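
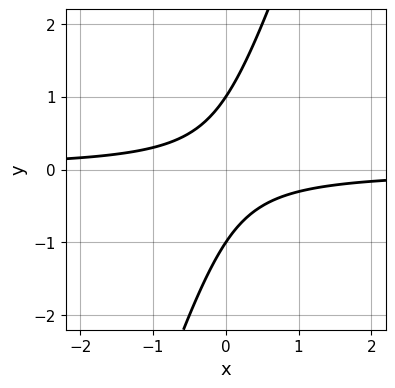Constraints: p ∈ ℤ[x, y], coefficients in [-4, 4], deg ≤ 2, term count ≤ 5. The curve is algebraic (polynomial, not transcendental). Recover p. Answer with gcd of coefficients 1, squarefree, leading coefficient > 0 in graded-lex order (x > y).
3*x*y - y^2 + 1

deg p = 2.
Checking where it meets the axes: no x-intercept at any integer in the box; the y-axis gridline crossings are at y ∈ {-1, 1}.
Fitting integer coefficients to these (and the overall shape) gives p.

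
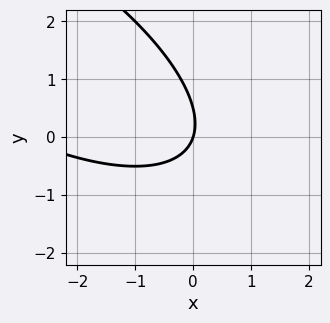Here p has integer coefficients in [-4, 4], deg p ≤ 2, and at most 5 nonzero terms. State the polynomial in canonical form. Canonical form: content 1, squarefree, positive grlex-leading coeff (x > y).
(a) deg p = 2. No degree-1 curve has this shape.
(b) From the axis intercepts and sections: one y-axis crossing is at y = 0; it crosses the x-axis at the gridline x = 0.
(c) Together with the visible shape, these determine p as stated.

x^2 + 2*x*y + 2*y^2 + 3*x - y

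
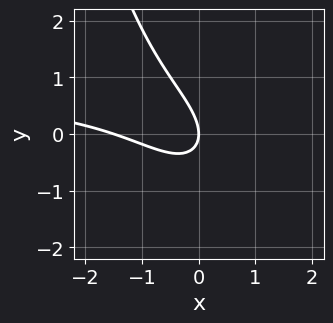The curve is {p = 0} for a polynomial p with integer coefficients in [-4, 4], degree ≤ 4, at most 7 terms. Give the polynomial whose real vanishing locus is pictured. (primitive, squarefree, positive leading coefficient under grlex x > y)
2*x^2*y - 2*x^2 - 3*x*y - 3*y^2 - 3*x

First, deg p = 3. The shape is more complex than any degree-2 curve.
Next, reading off the gridlines: one y-axis crossing is at y = 0; it meets the x-axis at x = 0 (among the integer gridlines).
Finally, solving for integer coefficients yields p as stated.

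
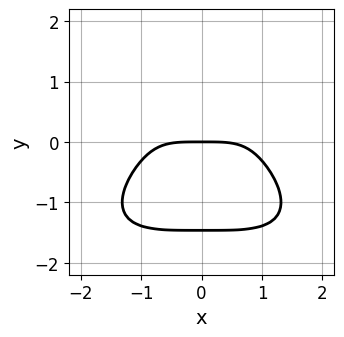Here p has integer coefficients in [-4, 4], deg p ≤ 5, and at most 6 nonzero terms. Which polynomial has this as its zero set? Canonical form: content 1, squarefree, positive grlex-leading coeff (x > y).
x^4 + 3*y^4 + 3*y^3 + 3*y

(a) The degree is 4 — the shape is more complex than any degree-3 curve.
(b) Symmetries: it's symmetric under x → −x, forcing even powers of x.
(c) Checking where it meets the axes: one y-axis crossing is at y = 0; it crosses the x-axis at the gridline x = 0.
(d) Solving for integer coefficients yields p as stated.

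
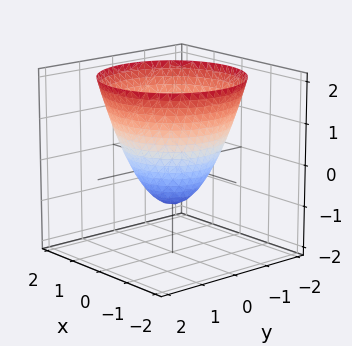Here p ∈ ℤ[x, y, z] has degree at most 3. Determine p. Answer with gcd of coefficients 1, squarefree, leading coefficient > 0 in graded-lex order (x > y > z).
The degree is 2 — a generic line meets the surface in up to 2 points.
Symmetry: the z-axis is an axis of rotation, so x and y enter only as x² + y².
Checking where it meets the axes: a circular section at z = 1 has radius between 1 and 2; the x-axis gridline crossings are at x ∈ {-1, 1}; among the integer gridlines, it crosses the y-axis at y ∈ {-1, 1}.
These observations pin down the coefficients. Check: (0, 0, -1) on the z-axis lies on the surface, and p(0, 0, -1) = 0. ✓

x^2 + y^2 - z - 1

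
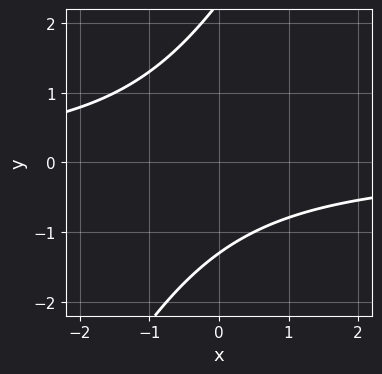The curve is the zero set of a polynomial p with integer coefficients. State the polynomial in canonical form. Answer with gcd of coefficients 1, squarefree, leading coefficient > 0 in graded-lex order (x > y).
2*x*y - y^2 + y + 3

First, deg p = 2. A generic line meets the curve in up to 2 points.
Then, observable constraints: the curve avoids every integer x-axis point in the box.
Finally, these observations pin down the coefficients.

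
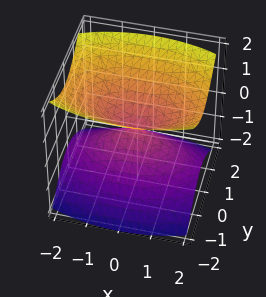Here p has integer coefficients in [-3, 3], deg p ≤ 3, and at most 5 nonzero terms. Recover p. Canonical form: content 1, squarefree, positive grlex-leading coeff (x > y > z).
There are 2 components.
Degree: two nappes meeting at a single point; a quadric, so deg p = 2.
Symmetries: it's symmetric under x → −x, forcing even powers of x; the y ↦ −y reflection is a symmetry, so y appears only in even powers; mirror symmetry z ↦ −z ⇒ only even powers of z.
Against the integer gridlines: one z-axis crossing is at z = 0; it crosses the y-axis at the gridline y = 0; it meets the x-axis at x = 0 (among the integer gridlines).
These observations pin down the coefficients.

x^2 + 3*y^2 - 3*z^2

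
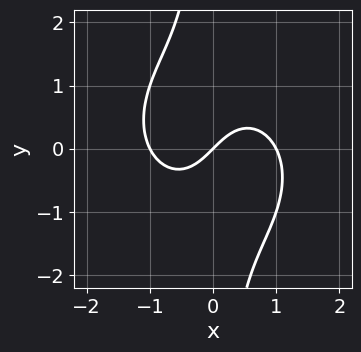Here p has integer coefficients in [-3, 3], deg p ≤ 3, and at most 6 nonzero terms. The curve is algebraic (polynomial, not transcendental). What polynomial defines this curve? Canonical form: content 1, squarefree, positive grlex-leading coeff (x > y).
deg p = 3. The shape is more complex than any degree-2 curve.
Reading off the gridlines: one y-axis crossing is at y = 0; the x-axis gridline crossings are at x ∈ {-1, 0, 1}.
Together with the visible shape, these determine p as stated.

x^3 + x*y^2 - x + y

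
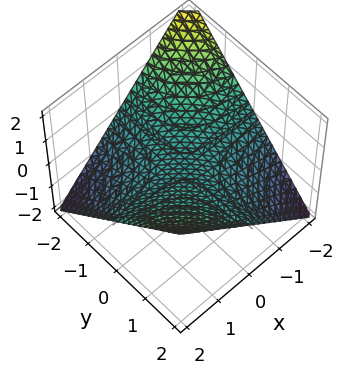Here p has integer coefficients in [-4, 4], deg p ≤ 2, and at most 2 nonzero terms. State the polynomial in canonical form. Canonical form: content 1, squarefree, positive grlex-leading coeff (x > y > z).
x*y - 2*z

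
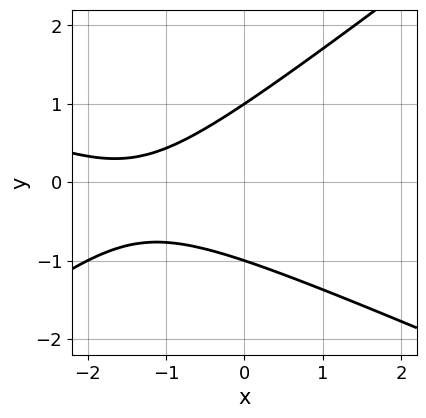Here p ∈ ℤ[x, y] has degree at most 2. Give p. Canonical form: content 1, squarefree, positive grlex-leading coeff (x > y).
x^2 + x*y - 3*y^2 + 3*x + 3

1. Degree: no degree-1 curve has this shape, so deg p = 2.
2. From the axis intercepts and sections: the y-axis gridline crossings are at y ∈ {-1, 1}; no x-intercept at any integer in the box.
3. These observations pin down the coefficients.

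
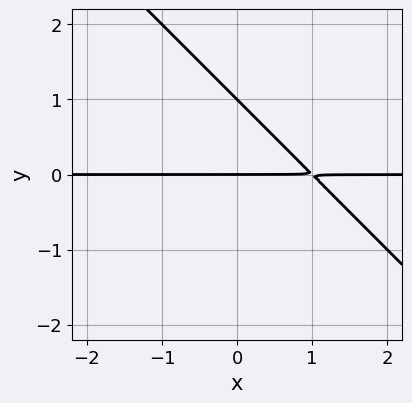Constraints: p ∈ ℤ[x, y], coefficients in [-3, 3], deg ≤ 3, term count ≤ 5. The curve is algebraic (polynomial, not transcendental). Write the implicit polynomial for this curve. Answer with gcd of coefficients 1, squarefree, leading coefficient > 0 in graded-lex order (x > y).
The degree is 2 — a generic line meets the curve in up to 2 points.
Against the integer gridlines: every point of the x-axis in the box is on the curve; among the integer gridlines, it crosses the y-axis at y ∈ {0, 1}.
Fitting integer coefficients to these (and the overall shape) gives p.

x*y + y^2 - y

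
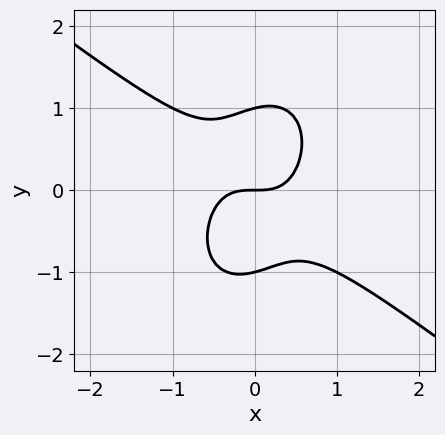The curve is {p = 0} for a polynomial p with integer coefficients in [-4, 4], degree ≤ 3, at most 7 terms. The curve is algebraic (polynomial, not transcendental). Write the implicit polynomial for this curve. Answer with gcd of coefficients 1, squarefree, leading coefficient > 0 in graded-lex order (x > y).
3*x^3 + 2*x^2*y - x*y^2 + 2*y^3 - 2*y

(a) deg p = 3. A generic line meets the curve in up to 3 points.
(b) Against the integer gridlines: the y-axis gridline crossings are at y ∈ {-1, 0, 1}; it crosses the x-axis at the gridline x = 0.
(c) Solving for integer coefficients yields p as stated.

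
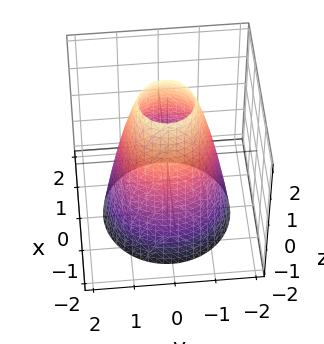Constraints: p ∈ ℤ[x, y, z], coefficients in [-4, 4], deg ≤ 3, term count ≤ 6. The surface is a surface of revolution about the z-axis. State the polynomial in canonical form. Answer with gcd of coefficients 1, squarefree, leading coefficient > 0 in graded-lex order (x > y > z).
2*x^2 + 2*y^2 + z - 3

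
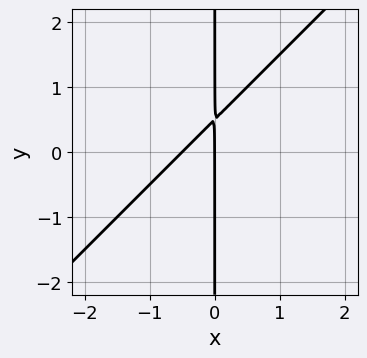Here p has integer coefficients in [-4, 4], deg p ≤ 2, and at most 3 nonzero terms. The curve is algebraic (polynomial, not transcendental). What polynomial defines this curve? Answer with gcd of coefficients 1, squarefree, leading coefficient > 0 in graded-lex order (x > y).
First, deg p = 2. The shape is more complex than any degree-1 curve.
Next, against the integer gridlines: it crosses the x-axis at the gridline x = 0; every point of the y-axis in the box is on the curve.
Finally, fitting integer coefficients to these (and the overall shape) gives p.

2*x^2 - 2*x*y + x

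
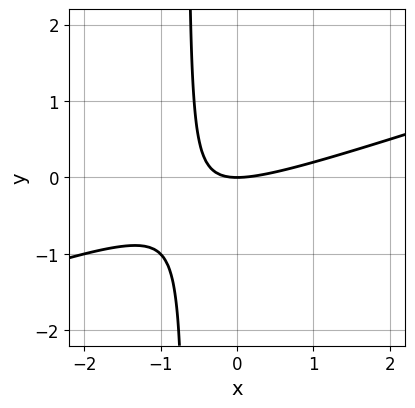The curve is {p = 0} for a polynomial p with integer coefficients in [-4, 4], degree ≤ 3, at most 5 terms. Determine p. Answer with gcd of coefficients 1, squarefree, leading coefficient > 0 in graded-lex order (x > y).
x^2 - 3*x*y - 2*y

1. Degree: a generic line meets the curve in up to 2 points, so deg p = 2.
2. Checking where it meets the axes: one y-axis crossing is at y = 0; one x-axis crossing is at x = 0.
3. These observations pin down the coefficients.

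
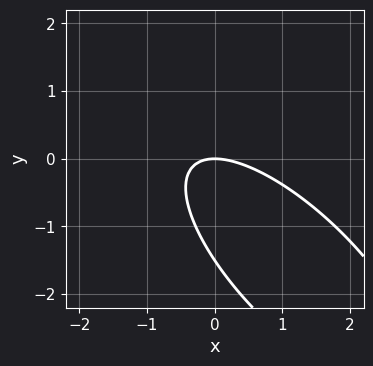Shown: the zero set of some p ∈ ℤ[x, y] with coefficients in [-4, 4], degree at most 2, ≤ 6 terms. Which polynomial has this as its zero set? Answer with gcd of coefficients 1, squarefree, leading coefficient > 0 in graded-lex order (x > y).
Degree: a generic line meets the curve in up to 2 points, so deg p = 2.
From the visible intercepts: one y-axis crossing is at y = 0; one x-axis crossing is at x = 0.
Fitting integer coefficients to these (and the overall shape) gives p.

2*x^2 + 3*x*y + 2*y^2 + 3*y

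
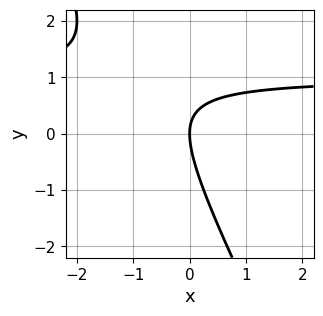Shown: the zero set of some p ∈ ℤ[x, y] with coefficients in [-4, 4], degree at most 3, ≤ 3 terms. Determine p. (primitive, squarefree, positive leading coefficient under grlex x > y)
1. The degree is 2 — a generic line meets the curve in up to 2 points.
2. From the axis intercepts and sections: one x-axis crossing is at x = 0; it crosses the y-axis at the gridline y = 0.
3. Matching integer coefficients to the picture gives p.

2*x*y + y^2 - 2*x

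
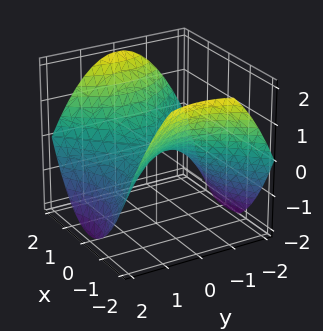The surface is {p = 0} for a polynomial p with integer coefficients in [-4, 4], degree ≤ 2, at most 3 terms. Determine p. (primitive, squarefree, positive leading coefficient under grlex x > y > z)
1. The degree is 2 — a saddle surface; a quadric.
2. Symmetries: it's symmetric under x → −x, forcing even powers of x; mirror symmetry y ↦ −y ⇒ only even powers of y.
3. Reading off the gridlines: it meets the x-axis at x = 0 (among the integer gridlines); one y-axis crossing is at y = 0.
4. Solving for integer coefficients yields p as stated.

x^2 - y^2 - 2*z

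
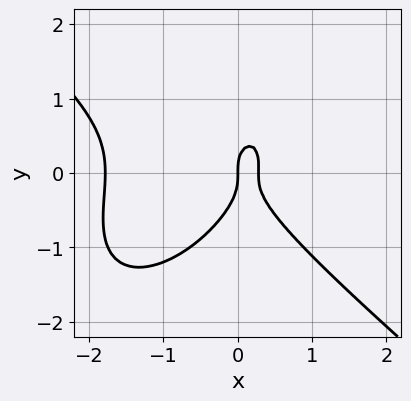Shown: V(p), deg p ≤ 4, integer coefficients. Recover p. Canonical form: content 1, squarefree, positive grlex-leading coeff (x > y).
First, the degree is 3 — no degree-2 curve has this shape.
Then, observable constraints: it crosses the y-axis at the gridline y = 0; it crosses the x-axis at the gridline x = 0.
Finally, putting this together gives p.

2*x^3 - x*y^2 + 2*y^3 + 3*x^2 - x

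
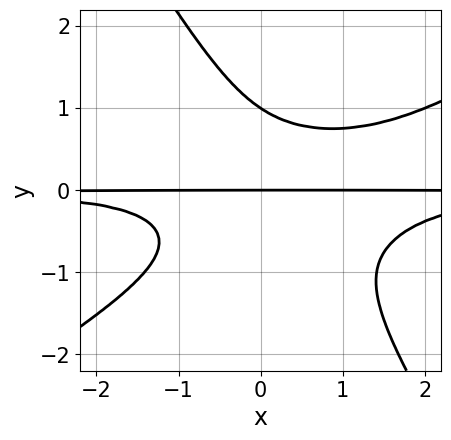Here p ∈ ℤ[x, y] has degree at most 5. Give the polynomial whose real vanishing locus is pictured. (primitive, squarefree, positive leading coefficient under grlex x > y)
x^2*y^2 - x*y^3 - y^4 - x*y^2 + y

1. The degree is 4 — no degree-3 curve has this shape.
2. Observable constraints: the visible x-axis segment lies entirely on the curve; the y-axis gridline crossings are at y ∈ {0, 1}.
3. Matching integer coefficients to the picture gives p.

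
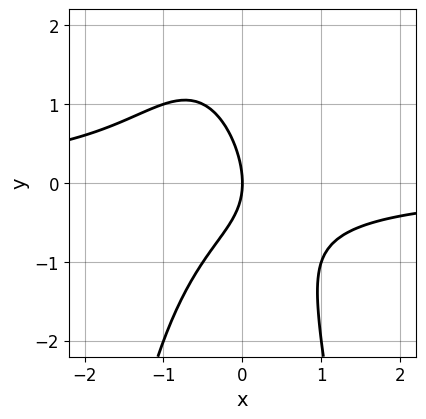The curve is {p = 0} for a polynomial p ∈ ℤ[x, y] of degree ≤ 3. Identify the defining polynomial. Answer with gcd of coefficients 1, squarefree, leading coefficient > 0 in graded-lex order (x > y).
2*x^2*y + x*y + y^2 + 2*x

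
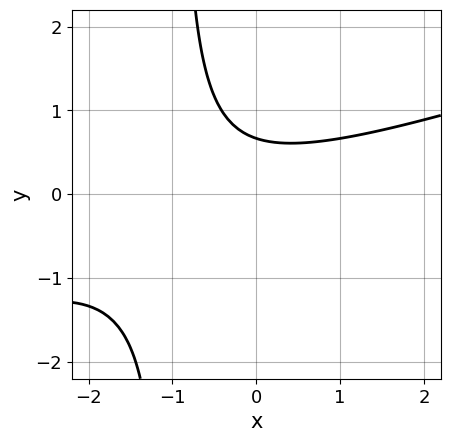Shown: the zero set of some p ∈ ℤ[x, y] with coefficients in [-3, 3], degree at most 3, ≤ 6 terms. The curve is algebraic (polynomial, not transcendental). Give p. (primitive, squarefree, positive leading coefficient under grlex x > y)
x^2 - 3*x*y + x - 3*y + 2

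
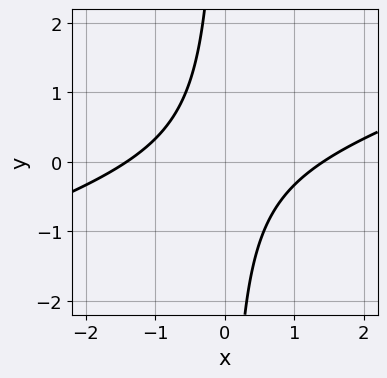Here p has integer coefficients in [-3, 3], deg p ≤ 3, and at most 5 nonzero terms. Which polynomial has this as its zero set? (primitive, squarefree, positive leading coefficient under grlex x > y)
First, the degree is 2 — a generic line meets the curve in up to 2 points.
Then, against the integer gridlines: no y-intercept at any integer in the box.
Finally, matching integer coefficients to the picture gives p.

x^2 - 3*x*y - 2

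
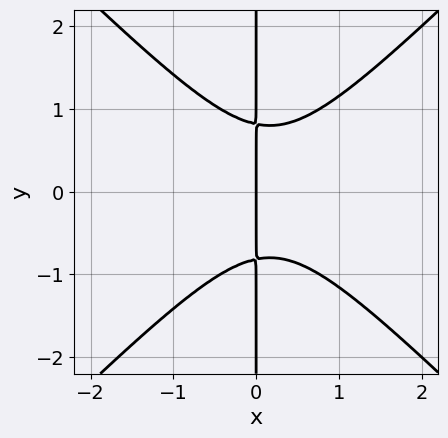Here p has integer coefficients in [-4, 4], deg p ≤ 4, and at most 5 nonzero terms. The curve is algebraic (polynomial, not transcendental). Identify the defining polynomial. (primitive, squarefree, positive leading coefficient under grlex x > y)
Degree: a generic line meets the curve in up to 3 points, so deg p = 3.
Symmetries: mirror symmetry y ↦ −y ⇒ only even powers of y.
Observable constraints: it crosses the x-axis at the gridline x = 0; the visible y-axis segment lies entirely on the curve.
Assembling these constraints gives the stated polynomial.

3*x^3 - 3*x*y^2 - x^2 + 2*x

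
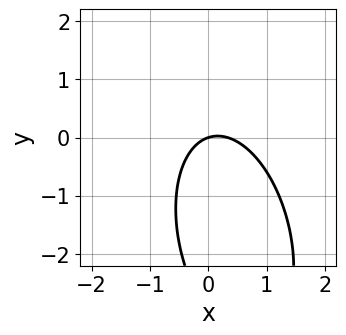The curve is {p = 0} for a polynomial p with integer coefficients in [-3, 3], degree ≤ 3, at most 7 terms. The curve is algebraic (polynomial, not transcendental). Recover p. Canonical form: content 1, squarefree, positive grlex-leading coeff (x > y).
3*x^2 + x*y + y^2 - x + 3*y

Degree: a generic line meets the curve in up to 2 points, so deg p = 2.
From the axis intercepts and sections: one x-axis crossing is at x = 0; it meets the y-axis at y = 0 (among the integer gridlines).
Together with the visible shape, these determine p as stated.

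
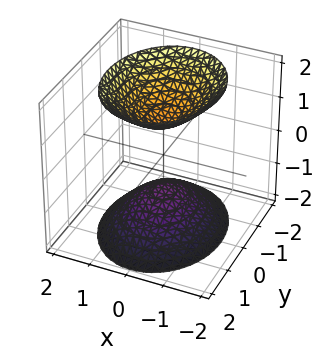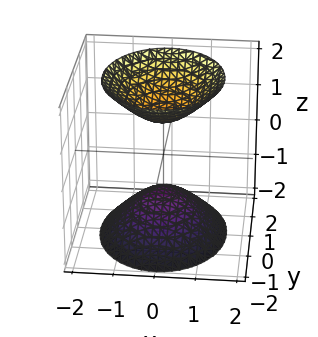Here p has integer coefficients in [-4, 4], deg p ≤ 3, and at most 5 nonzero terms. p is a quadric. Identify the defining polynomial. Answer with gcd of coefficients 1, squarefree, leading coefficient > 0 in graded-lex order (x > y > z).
First, there are 2 components.
Then, degree: two separate bowl-shaped sheets opening away from each other; a quadric, so deg p = 2.
Then, symmetries: mirror symmetry z ↦ −z ⇒ only even powers of z; the y ↦ −y reflection is a symmetry, so y appears only in even powers; it's symmetric under x → −x, forcing even powers of x.
Next, from the axis intercepts and sections: no x-intercept at any integer in the box; the surface avoids every integer y-axis point in the box.
Finally, fitting integer coefficients to these (and the overall shape) gives p.

3*x^2 + 2*y^2 - 2*z^2 + 2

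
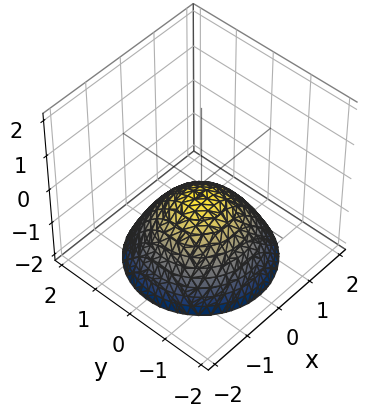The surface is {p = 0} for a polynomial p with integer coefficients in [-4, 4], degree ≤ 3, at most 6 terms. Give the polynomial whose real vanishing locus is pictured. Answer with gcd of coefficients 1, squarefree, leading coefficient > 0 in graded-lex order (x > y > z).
2*x^2 + 2*y^2 + 3*z + 1

First, degree: no degree-1 surface has this shape, so deg p = 2.
Then, symmetries: rotational symmetry about the z-axis ⇒ p depends on x, y only through x² + y².
Then, against the integer gridlines: a circular section at z = -1 has radius exactly 1; it misses every integer gridline on the x-axis.
Finally, the integer polynomial consistent with all of this is the stated p.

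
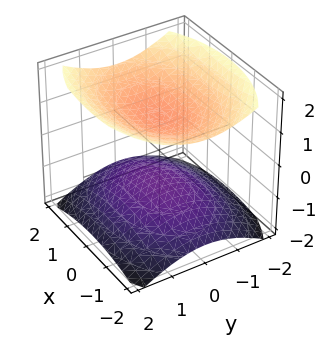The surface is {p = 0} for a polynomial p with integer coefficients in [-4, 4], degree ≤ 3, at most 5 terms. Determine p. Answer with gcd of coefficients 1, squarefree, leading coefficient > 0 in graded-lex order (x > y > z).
x^2 + 2*y^2 - 3*z^2 + 3

(a) The picture has 2 separate pieces.
(b) deg p = 2.
(c) Symmetries: the y ↦ −y reflection is a symmetry, so y appears only in even powers; mirror symmetry x ↦ −x ⇒ only even powers of x; mirror symmetry z ↦ −z ⇒ only even powers of z.
(d) Observable constraints: among the integer gridlines, it crosses the z-axis at z ∈ {-1, 1}; no x-intercept at any integer in the box.
(e) Solving for integer coefficients yields p as stated.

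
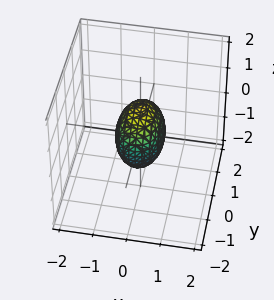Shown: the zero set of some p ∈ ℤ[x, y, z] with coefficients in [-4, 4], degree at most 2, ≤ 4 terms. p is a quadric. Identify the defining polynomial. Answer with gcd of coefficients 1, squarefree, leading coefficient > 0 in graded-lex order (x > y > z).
2*x^2 + y^2 + z^2 - 1

First, the degree is 2 — bounded and convex; a quadric.
Then, symmetries: mirror symmetry x ↦ −x ⇒ only even powers of x; the z ↦ −z reflection is a symmetry, so z appears only in even powers; it's symmetric under y → −y, forcing even powers of y.
Next, against the integer gridlines: among the integer gridlines, it crosses the z-axis at z ∈ {-1, 1}; among the integer gridlines, it crosses the y-axis at y ∈ {-1, 1}.
Finally, together with the visible shape, these determine p as stated.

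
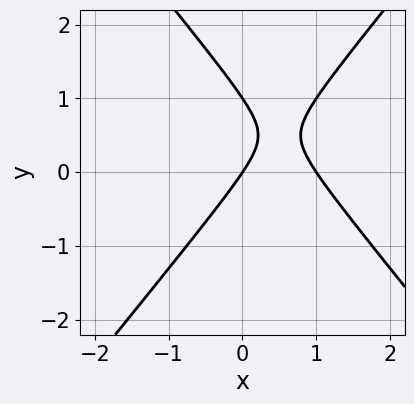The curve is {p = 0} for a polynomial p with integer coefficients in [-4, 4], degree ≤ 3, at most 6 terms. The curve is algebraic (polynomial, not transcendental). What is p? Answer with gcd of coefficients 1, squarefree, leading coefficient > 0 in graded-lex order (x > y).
3*x^2 - 2*y^2 - 3*x + 2*y

First, degree: a generic line meets the curve in up to 2 points, so deg p = 2.
Then, from the visible intercepts: the x-axis gridline crossings are at x ∈ {0, 1}; the y-axis gridline crossings are at y ∈ {0, 1}.
Finally, assembling these constraints gives the stated polynomial.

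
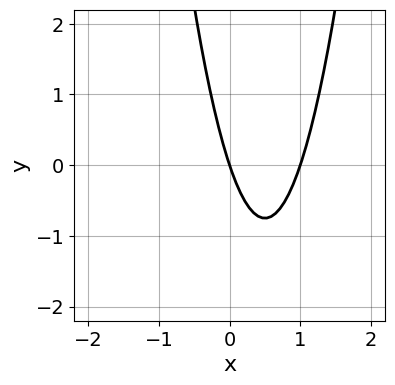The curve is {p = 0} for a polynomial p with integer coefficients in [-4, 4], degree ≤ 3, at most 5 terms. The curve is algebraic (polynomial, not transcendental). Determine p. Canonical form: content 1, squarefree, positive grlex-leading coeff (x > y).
3*x^2 - 3*x - y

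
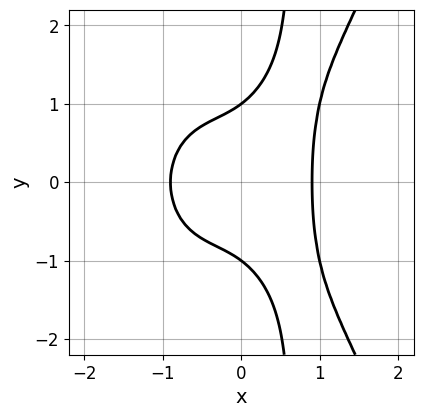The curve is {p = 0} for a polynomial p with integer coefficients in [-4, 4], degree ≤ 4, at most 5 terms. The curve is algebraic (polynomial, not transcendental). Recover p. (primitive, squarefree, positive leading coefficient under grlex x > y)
First, degree: the shape is more complex than any degree-3 curve, so deg p = 4.
Next, symmetries: mirror symmetry y ↦ −y ⇒ only even powers of y.
Then, observable constraints: among the integer gridlines, it crosses the y-axis at y ∈ {-1, 1}.
Finally, these observations pin down the coefficients.

3*x^4 - 3*x*y^2 + 2*y^2 - 2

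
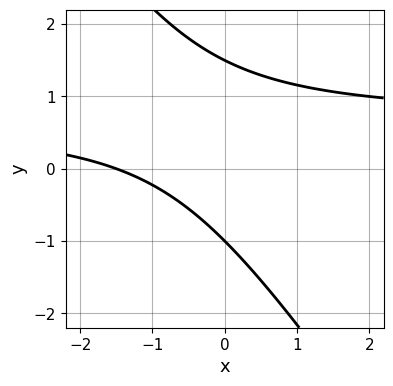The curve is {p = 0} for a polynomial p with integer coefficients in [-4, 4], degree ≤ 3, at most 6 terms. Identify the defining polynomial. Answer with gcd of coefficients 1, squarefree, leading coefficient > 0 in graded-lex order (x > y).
1. Degree: the shape is more complex than any degree-1 curve, so deg p = 2.
2. Reading off the gridlines: it meets the y-axis at y = -1 (among the integer gridlines).
3. The integer polynomial consistent with all of this is the stated p.

3*x*y + 2*y^2 - 2*x - y - 3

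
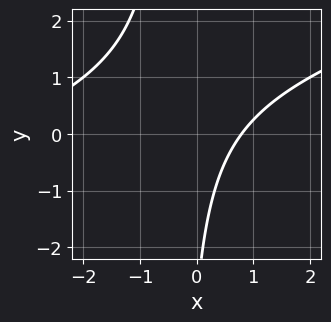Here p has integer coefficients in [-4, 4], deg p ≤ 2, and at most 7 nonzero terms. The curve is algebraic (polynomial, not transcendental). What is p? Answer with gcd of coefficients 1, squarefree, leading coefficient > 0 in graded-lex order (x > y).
Degree: no degree-1 curve has this shape, so deg p = 2.
Reading off the gridlines: no y-intercept at any integer in the box.
These observations pin down the coefficients.

x^2 - 3*x*y + 3*x - y - 3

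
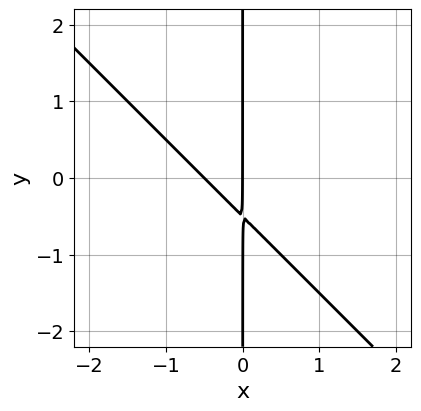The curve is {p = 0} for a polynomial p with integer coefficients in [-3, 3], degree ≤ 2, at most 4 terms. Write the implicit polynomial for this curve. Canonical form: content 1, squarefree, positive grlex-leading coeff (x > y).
2*x^2 + 2*x*y + x

1. The degree is 2 — a generic line meets the curve in up to 2 points.
2. From the axis intercepts and sections: every point of the y-axis in the box is on the curve; it meets the x-axis at x = 0 (among the integer gridlines).
3. The integer polynomial consistent with all of this is the stated p.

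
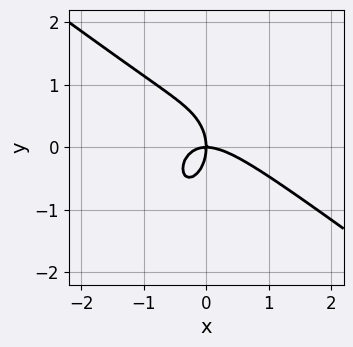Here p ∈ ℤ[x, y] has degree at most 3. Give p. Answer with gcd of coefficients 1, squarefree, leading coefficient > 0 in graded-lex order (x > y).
3*x^3 + 3*x^2*y + 2*y^3 + 3*x*y

The degree is 3 — no degree-2 curve has this shape.
Checking where it meets the axes: it crosses the x-axis at the gridline x = 0; one y-axis crossing is at y = 0.
The integer polynomial consistent with all of this is the stated p.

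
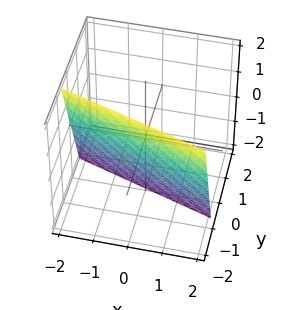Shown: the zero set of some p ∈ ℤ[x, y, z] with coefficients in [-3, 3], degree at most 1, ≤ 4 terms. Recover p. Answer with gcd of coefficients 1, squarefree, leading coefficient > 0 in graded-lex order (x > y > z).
deg p = 1. Every cross-section is a straight line — this is a plane.
Observable constraints: one z-axis crossing is at z = -2; it meets the x-axis at x = -2 (among the integer gridlines).
Putting this together gives p.

x + 3*y + z + 2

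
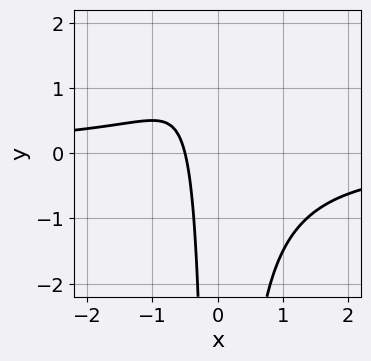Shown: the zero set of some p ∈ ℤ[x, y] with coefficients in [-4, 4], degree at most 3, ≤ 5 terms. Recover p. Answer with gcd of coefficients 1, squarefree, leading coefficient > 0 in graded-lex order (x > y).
First, the degree is 3 — no degree-2 curve has this shape.
Then, from the visible intercepts: the curve avoids every integer y-axis point in the box.
Finally, the integer polynomial consistent with all of this is the stated p.

2*x^2*y + 2*x + 1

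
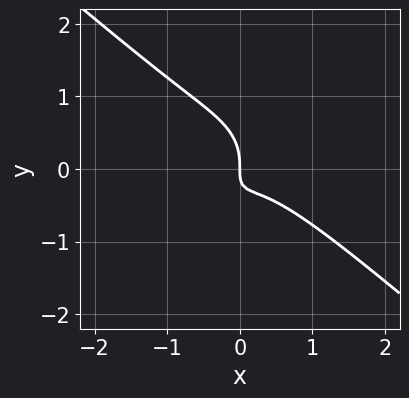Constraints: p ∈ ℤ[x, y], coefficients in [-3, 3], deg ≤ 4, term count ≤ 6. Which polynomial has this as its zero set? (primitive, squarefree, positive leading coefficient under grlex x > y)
1. The degree is 3 — the shape is more complex than any degree-2 curve.
2. From the visible intercepts: it meets the x-axis at x = 0 (among the integer gridlines); it meets the y-axis at y = 0 (among the integer gridlines).
3. Matching integer coefficients to the picture gives p.

3*x^3 + 2*x^2*y + 2*y^3 + 2*x*y + x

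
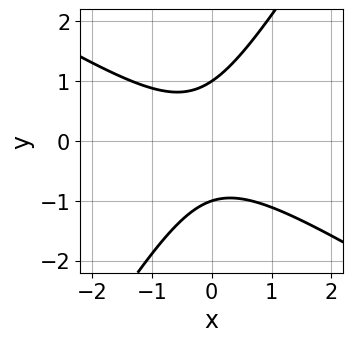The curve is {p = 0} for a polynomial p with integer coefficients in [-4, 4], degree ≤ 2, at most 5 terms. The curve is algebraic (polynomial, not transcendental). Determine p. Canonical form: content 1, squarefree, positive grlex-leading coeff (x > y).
3*x^2 + 3*x*y - 3*y^2 + x + 3

1. The degree is 2 — no degree-1 curve has this shape.
2. Against the integer gridlines: the y-axis gridline crossings are at y ∈ {-1, 1}; it misses every integer gridline on the x-axis.
3. Putting this together gives p.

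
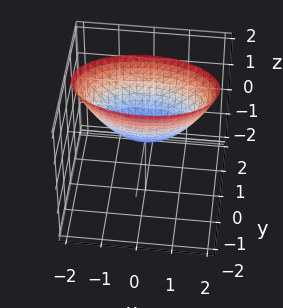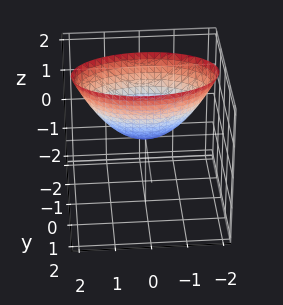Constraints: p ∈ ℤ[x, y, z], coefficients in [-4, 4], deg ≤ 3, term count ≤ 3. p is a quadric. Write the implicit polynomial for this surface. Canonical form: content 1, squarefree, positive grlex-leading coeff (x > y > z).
x^2 + 3*y^2 - 2*z

1. deg p = 2.
2. Symmetries: it's symmetric under y → −y, forcing even powers of y; the x ↦ −x reflection is a symmetry, so x appears only in even powers.
3. Against the integer gridlines: one x-axis crossing is at x = 0; it crosses the y-axis at the gridline y = 0.
4. These observations pin down the coefficients.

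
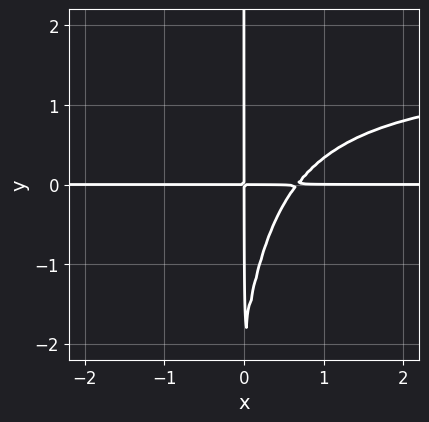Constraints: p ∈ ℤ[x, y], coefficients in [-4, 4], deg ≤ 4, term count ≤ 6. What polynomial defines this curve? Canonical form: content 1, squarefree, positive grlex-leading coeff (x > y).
2*x^2*y^2 - 3*x^2*y + x*y^2 + 2*x*y

First, deg p = 4. A generic line meets the curve in up to 4 points.
Next, reading off the gridlines: every point of the x-axis in the box is on the curve; the visible y-axis segment lies entirely on the curve.
Finally, together with the visible shape, these determine p as stated.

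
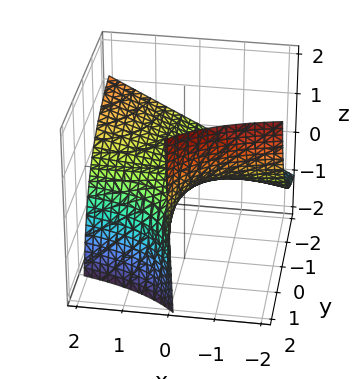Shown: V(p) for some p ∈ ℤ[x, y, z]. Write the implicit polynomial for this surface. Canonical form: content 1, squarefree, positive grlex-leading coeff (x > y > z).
x*y - y*z + 2*z

1. Degree: a generic line meets the surface in up to 2 points, so deg p = 2.
2. Reading off the gridlines: every point of the y-axis in the box is on the surface; the visible x-axis segment lies entirely on the surface; one z-axis crossing is at z = 0.
3. The integer polynomial consistent with all of this is the stated p.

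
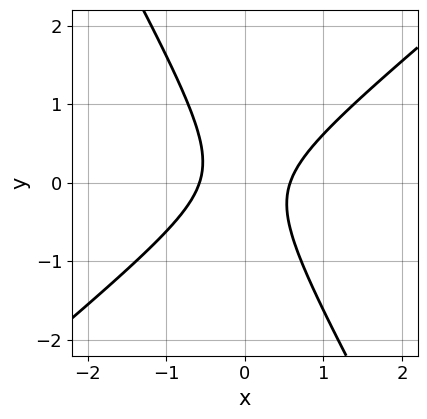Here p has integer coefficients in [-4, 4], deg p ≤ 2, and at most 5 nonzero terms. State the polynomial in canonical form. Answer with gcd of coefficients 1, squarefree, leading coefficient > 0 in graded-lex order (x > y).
The degree is 2 — a generic line meets the curve in up to 2 points.
Checking where it meets the axes: it misses every integer gridline on the y-axis.
These observations pin down the coefficients.

3*x^2 - 2*x*y - 2*y^2 - 1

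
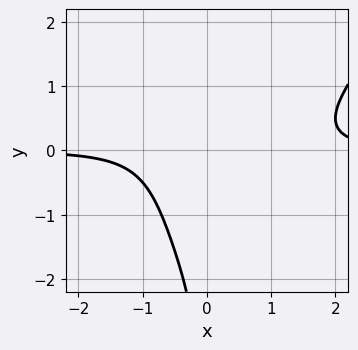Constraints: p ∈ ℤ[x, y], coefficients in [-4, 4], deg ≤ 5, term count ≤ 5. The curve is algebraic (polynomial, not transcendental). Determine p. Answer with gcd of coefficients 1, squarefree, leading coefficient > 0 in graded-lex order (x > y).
(a) deg p = 4. A generic line meets the curve in up to 4 points.
(b) Checking where it meets the axes: it misses every integer gridline on the y-axis; no x-intercept at any integer in the box.
(c) Solving for integer coefficients yields p as stated.

3*x^3*y - 2*x^2*y^2 - 3*x^2*y - 2*x*y^2 - 3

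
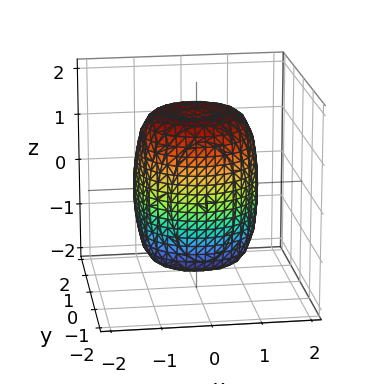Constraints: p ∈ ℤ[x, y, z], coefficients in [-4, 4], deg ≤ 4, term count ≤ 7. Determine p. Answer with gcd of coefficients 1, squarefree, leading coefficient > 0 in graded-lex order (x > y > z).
2*x^4 + 4*x^2*y^2 + 2*y^4 - 2*x^2 - 2*y^2 + z^2 - 2

deg p = 4. The shape is more complex than any degree-3 surface.
Symmetries: rotational symmetry about the z-axis ⇒ p depends on x, y only through x² + y².
From the axis intercepts and sections: a circular section at z = 1 has radius between 1 and 2.
Solving for integer coefficients yields p as stated.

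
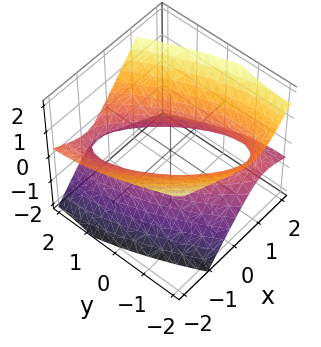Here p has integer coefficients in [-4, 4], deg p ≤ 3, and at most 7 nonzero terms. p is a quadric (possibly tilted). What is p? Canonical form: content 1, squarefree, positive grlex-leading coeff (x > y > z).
2*x^2 + 2*x*y + 2*x*z + y^2 - 3*z^2 - 2

First, degree: a generic line meets the surface in up to 2 points, so deg p = 2.
Then, from the visible intercepts: the x-axis gridline crossings are at x ∈ {-1, 1}; the surface avoids every integer z-axis point in the box.
Finally, fitting integer coefficients to these (and the overall shape) gives p.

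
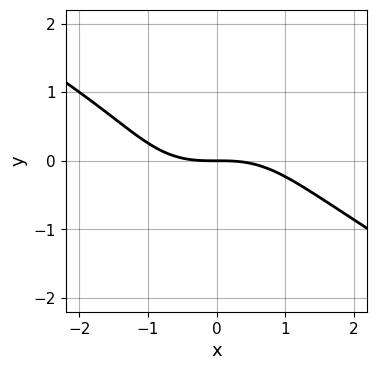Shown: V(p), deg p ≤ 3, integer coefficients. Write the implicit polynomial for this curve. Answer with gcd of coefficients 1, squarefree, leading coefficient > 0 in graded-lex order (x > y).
First, deg p = 3. The shape is more complex than any degree-2 curve.
Then, against the integer gridlines: one y-axis crossing is at y = 0; it crosses the x-axis at the gridline x = 0.
Finally, together with the visible shape, these determine p as stated.

x^3 + x^2*y + 2*y^3 - y^2 + 3*y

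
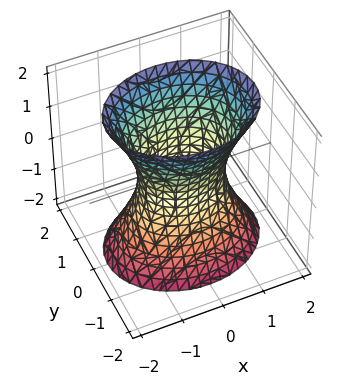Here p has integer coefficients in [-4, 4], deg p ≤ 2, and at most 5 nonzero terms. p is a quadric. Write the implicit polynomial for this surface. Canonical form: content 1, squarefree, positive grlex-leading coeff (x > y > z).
First, the degree is 2 — one connected sheet with a waist; a quadric.
Then, symmetries: it's symmetric under y → −y, forcing even powers of y; it's symmetric under x → −x, forcing even powers of x; it's symmetric under z → −z, forcing even powers of z.
Next, against the integer gridlines: no z-intercept at any integer in the box; the x-axis gridline crossings are at x ∈ {-1, 1}.
Finally, fitting integer coefficients to these (and the overall shape) gives p.

2*x^2 + 3*y^2 - z^2 - 2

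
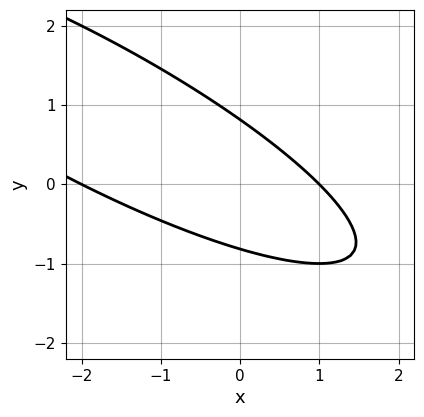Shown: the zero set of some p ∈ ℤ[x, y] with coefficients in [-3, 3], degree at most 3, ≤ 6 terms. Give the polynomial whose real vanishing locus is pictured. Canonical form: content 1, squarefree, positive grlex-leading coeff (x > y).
1. The degree is 2 — the shape is more complex than any degree-1 curve.
2. From the visible intercepts: the x-axis gridline crossings are at x ∈ {-2, 1}.
3. Solving for integer coefficients yields p as stated.

x^2 + 3*x*y + 3*y^2 + x - 2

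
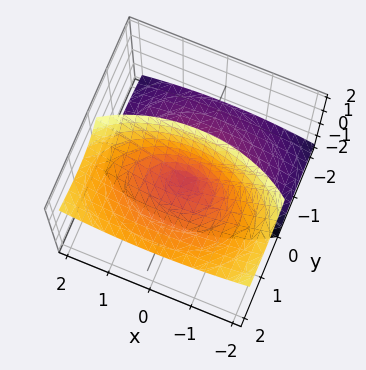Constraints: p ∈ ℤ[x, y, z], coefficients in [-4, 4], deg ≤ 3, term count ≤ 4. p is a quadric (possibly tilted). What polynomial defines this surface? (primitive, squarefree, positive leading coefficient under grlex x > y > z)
Degree: no degree-1 surface has this shape, so deg p = 2.
From the visible intercepts: it crosses the z-axis at the gridline z = 0; it crosses the x-axis at the gridline x = 0.
Together with the visible shape, these determine p as stated.

x^2 + 2*y^2 - 3*y*z - z^2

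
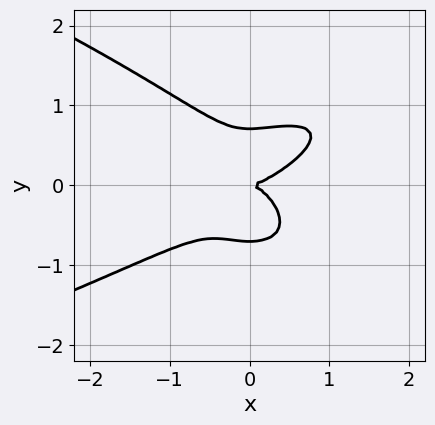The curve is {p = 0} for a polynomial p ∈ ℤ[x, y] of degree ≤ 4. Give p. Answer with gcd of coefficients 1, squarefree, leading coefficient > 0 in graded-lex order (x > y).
2*y^4 + x^3 - x^2*y - y^2

(a) Degree: no degree-3 curve has this shape, so deg p = 4.
(b) From the visible intercepts: it crosses the x-axis at the gridline x = 0; it meets the y-axis at y = 0 (among the integer gridlines).
(c) Fitting integer coefficients to these (and the overall shape) gives p.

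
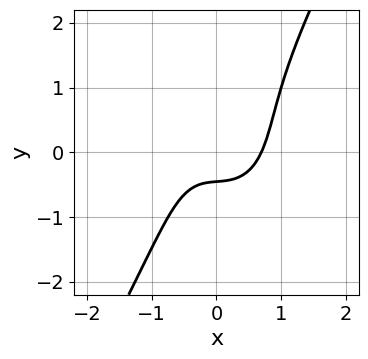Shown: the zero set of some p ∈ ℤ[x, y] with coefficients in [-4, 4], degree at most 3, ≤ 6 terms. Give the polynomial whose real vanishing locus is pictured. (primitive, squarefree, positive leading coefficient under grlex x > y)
3*x^3 + x*y^2 - y^3 - 2*y - 1

First, deg p = 3. A generic line meets the curve in up to 3 points.
Finally, the integer polynomial consistent with all of this is the stated p.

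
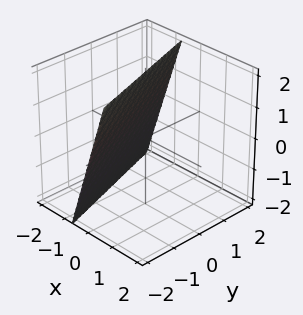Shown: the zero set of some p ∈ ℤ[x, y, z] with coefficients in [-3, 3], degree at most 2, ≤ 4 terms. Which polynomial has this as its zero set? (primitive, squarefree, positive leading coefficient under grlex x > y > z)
First, degree: the surface is flat (a plane), so deg p = 1.
Then, from the visible intercepts: it crosses the y-axis at the gridline y = -2; one z-axis crossing is at z = 2.
Finally, the integer polynomial consistent with all of this is the stated p.

3*x + y - z + 2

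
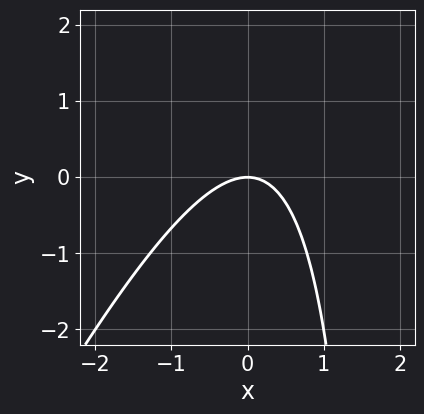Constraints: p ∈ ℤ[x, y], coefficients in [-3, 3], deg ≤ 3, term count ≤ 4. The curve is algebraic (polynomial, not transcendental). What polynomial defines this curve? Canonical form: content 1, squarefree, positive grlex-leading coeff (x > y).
2*x^2 - x*y + 2*y

(a) deg p = 2.
(b) Against the integer gridlines: it meets the y-axis at y = 0 (among the integer gridlines); one x-axis crossing is at x = 0.
(c) Putting this together gives p.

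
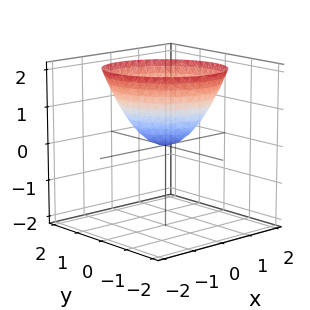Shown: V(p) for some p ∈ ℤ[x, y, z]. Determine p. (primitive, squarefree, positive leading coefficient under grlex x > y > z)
(a) The degree is 2 — a generic line meets the surface in up to 2 points.
(b) From the axis intercepts and sections: it crosses the y-axis at the gridline y = 0; one x-axis crossing is at x = 0.
(c) Solving for integer coefficients yields p as stated.

2*x^2 + x*y + 2*y^2 - 2*z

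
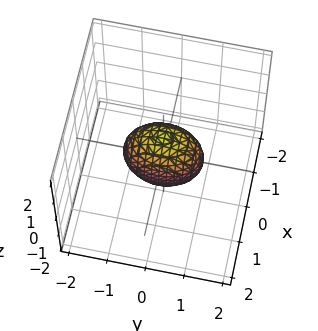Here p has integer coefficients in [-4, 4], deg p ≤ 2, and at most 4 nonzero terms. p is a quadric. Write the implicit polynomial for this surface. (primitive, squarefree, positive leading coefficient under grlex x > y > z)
2*x^2 + y^2 + z^2 - 1

First, the degree is 2 — a closed, bounded, convex surface; a quadric.
Then, symmetries: the z ↦ −z reflection is a symmetry, so z appears only in even powers; the y ↦ −y reflection is a symmetry, so y appears only in even powers; mirror symmetry x ↦ −x ⇒ only even powers of x.
Next, observable constraints: among the integer gridlines, it crosses the y-axis at y ∈ {-1, 1}; among the integer gridlines, it crosses the z-axis at z ∈ {-1, 1}.
Finally, putting this together gives p.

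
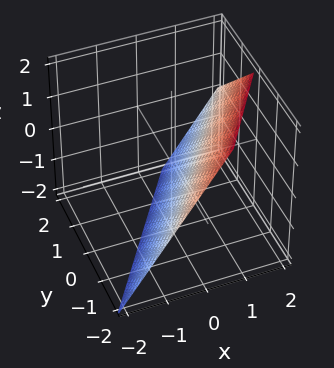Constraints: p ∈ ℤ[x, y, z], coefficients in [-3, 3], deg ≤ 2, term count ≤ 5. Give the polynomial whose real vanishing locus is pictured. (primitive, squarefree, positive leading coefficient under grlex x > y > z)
(a) Degree: the surface is flat (a plane), so deg p = 1.
(b) Against the integer gridlines: one y-axis crossing is at y = -1; it meets the z-axis at z = -1 (among the integer gridlines).
(c) Matching integer coefficients to the picture gives p.

3*x - 2*y - 2*z - 2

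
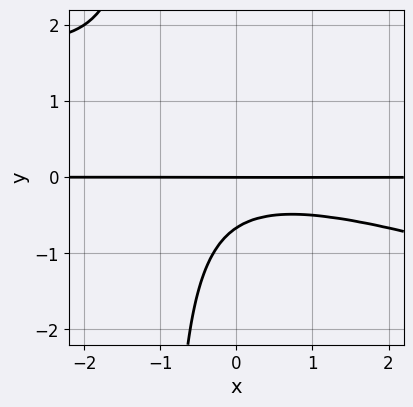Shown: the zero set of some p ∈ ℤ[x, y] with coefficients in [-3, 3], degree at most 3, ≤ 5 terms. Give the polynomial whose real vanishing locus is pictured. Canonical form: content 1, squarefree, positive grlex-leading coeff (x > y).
Degree: a generic line meets the curve in up to 3 points, so deg p = 3.
Observable constraints: the visible x-axis segment lies entirely on the curve; it crosses the y-axis at the gridline y = 0.
Together with the visible shape, these determine p as stated.

x^2*y + 3*x*y^2 + 3*y^2 + 2*y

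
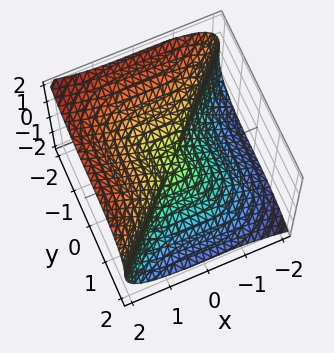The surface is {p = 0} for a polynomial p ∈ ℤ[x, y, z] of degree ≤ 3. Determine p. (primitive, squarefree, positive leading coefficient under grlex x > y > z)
x^3 - y^3 - 2*z^3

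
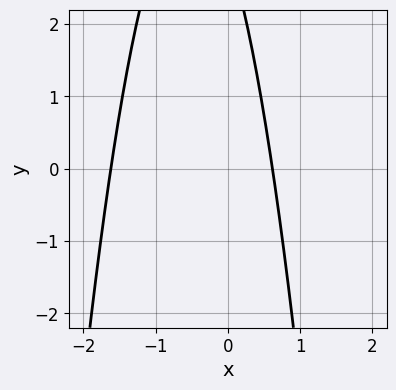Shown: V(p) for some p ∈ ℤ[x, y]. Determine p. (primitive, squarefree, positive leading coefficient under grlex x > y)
3*x^2 + 3*x + y - 3

First, degree: a generic line meets the curve in up to 2 points, so deg p = 2.
Then, from the axis intercepts and sections: no y-intercept at any integer in the box.
Finally, putting this together gives p.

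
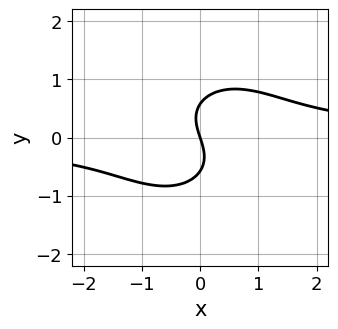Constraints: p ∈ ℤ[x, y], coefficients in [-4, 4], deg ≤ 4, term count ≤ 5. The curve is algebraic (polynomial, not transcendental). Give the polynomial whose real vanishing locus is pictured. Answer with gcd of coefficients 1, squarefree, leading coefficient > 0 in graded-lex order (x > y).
The degree is 3 — no degree-2 curve has this shape.
Against the integer gridlines: it crosses the y-axis at the gridline y = 0; one x-axis crossing is at x = 0.
Solving for integer coefficients yields p as stated.

3*x^2*y + 3*y^3 - 3*x - y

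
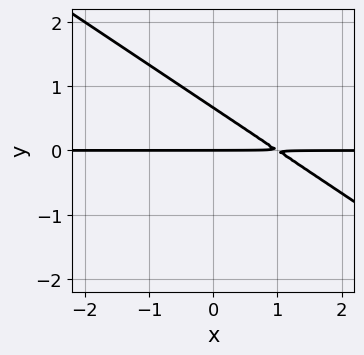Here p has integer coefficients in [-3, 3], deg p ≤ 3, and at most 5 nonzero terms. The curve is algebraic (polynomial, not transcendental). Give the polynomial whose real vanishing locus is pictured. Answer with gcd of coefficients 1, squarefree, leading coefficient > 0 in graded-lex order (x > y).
1. Degree: the shape is more complex than any degree-1 curve, so deg p = 2.
2. From the visible intercepts: it crosses the y-axis at the gridline y = 0; every point of the x-axis in the box is on the curve.
3. These observations pin down the coefficients.

2*x*y + 3*y^2 - 2*y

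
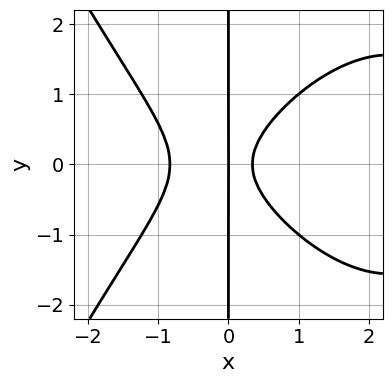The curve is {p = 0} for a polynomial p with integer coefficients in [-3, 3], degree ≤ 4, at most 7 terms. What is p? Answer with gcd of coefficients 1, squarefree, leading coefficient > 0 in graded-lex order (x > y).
1. Degree: no degree-3 curve has this shape, so deg p = 4.
2. Symmetries: the y ↦ −y reflection is a symmetry, so y appears only in even powers.
3. Reading off the gridlines: the visible y-axis segment lies entirely on the curve; it meets the x-axis at x = 0 (among the integer gridlines).
4. The integer polynomial consistent with all of this is the stated p.

x^4 - 3*x^3 + 3*x*y^2 - 2*x^2 + x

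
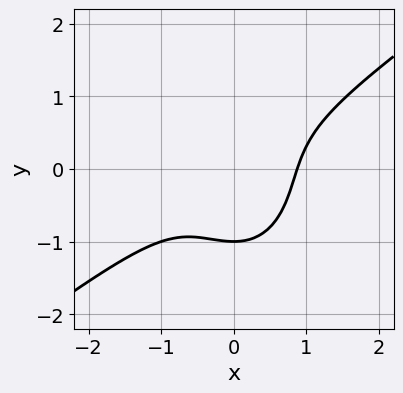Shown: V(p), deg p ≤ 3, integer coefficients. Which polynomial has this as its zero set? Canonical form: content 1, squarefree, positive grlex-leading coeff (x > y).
1. The degree is 3 — no degree-2 curve has this shape.
2. Reading off the gridlines: it meets the y-axis at y = -1 (among the integer gridlines).
3. Putting this together gives p.

3*x^3 - 3*x^2*y - 2*y^3 - 2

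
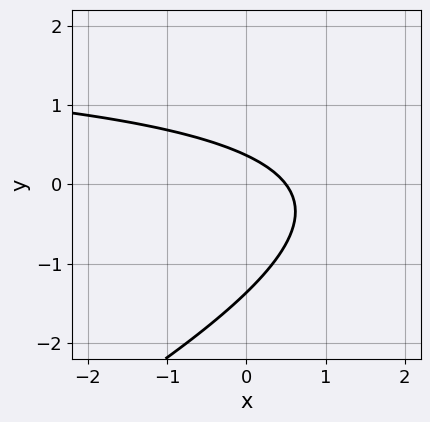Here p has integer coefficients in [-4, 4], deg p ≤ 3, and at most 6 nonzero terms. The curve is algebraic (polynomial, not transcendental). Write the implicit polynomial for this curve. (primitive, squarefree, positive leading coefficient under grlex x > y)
1. Degree: a generic line meets the curve in up to 2 points, so deg p = 2.
2. Putting this together gives p.

x*y - 2*y^2 - 2*x - 2*y + 1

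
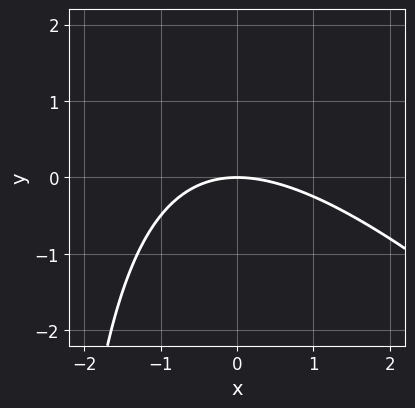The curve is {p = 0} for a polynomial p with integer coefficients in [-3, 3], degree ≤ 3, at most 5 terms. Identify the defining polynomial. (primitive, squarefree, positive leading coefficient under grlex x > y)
(a) The degree is 2 — no degree-1 curve has this shape.
(b) From the axis intercepts and sections: it meets the y-axis at y = 0 (among the integer gridlines); one x-axis crossing is at x = 0.
(c) Solving for integer coefficients yields p as stated.

x^2 + x*y + 3*y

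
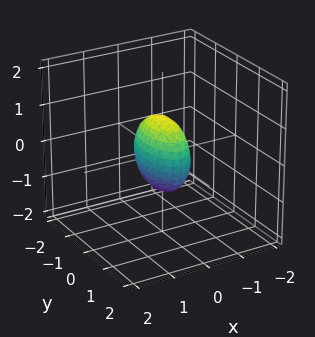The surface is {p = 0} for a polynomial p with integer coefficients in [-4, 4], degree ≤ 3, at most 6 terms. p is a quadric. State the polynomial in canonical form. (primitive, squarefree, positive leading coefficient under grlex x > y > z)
3*x^2 + y^2 + z^2 - 1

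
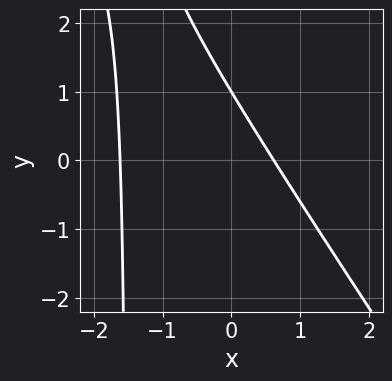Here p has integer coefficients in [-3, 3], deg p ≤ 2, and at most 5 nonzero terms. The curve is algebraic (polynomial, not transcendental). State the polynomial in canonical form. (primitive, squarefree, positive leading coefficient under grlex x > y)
(a) Degree: no degree-1 curve has this shape, so deg p = 2.
(b) From the visible intercepts: it crosses the y-axis at the gridline y = 1.
(c) Together with the visible shape, these determine p as stated.

3*x^2 + 2*x*y + 3*x + 3*y - 3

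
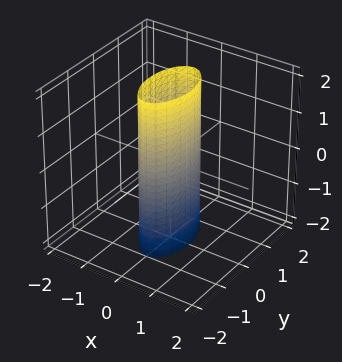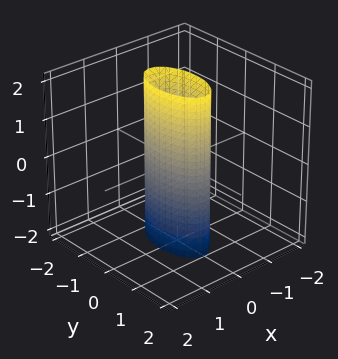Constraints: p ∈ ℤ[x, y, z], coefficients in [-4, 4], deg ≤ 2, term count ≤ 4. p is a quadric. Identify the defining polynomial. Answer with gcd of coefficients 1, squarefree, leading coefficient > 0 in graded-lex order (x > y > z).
3*x^2 + y^2 - 1

First, deg p = 2.
Then, symmetries: it's symmetric under z → −z, forcing even powers of z; the x ↦ −x reflection is a symmetry, so x appears only in even powers; mirror symmetry y ↦ −y ⇒ only even powers of y.
Then, reading off the gridlines: among the integer gridlines, it crosses the y-axis at y ∈ {-1, 1}; no z-intercept at any integer in the box.
Finally, these observations pin down the coefficients.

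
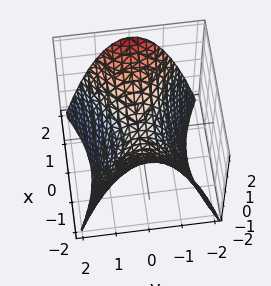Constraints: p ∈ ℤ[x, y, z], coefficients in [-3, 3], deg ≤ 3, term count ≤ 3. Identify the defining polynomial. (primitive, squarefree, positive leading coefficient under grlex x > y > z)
x^2 - 2*y^2 - 2*z

1. Degree: a hyperbolic paraboloid; a quadric, so deg p = 2.
2. Symmetries: the y ↦ −y reflection is a symmetry, so y appears only in even powers; it's symmetric under x → −x, forcing even powers of x.
3. From the visible intercepts: it meets the x-axis at x = 0 (among the integer gridlines); one z-axis crossing is at z = 0.
4. Putting this together gives p.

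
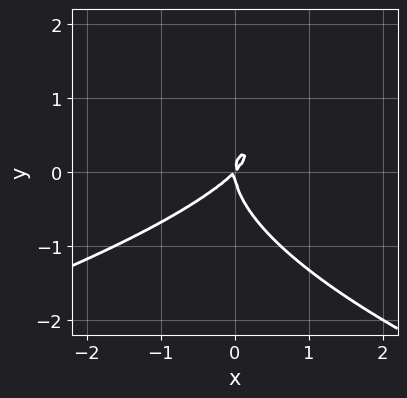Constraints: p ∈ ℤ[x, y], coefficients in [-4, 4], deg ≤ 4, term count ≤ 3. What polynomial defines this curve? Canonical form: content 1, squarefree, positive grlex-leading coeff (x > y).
1. The degree is 3 — the shape is more complex than any degree-2 curve.
2. Checking where it meets the axes: it crosses the y-axis at the gridline y = 0; it crosses the x-axis at the gridline x = 0.
3. Solving for integer coefficients yields p as stated.

y^3 + x^2 - x*y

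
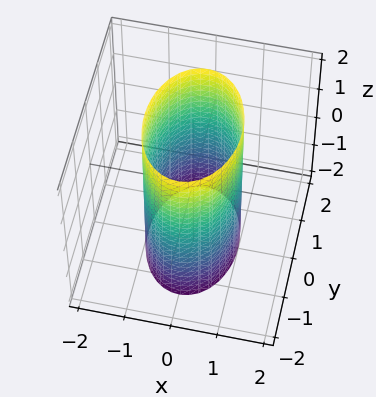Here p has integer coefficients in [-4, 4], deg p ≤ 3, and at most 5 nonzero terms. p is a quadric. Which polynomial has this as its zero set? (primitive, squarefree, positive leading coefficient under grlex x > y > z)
2*x^2 + y^2 - 2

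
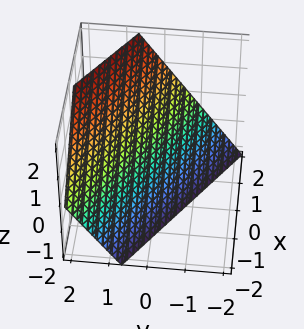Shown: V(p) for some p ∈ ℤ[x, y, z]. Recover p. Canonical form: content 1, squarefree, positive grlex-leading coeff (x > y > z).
First, the degree is 1 — every cross-section is a straight line — this is a plane.
Next, from the axis intercepts and sections: it crosses the z-axis at the gridline z = -1; it meets the x-axis at x = 1 (among the integer gridlines).
Finally, the integer polynomial consistent with all of this is the stated p.

2*x + 3*y - 2*z - 2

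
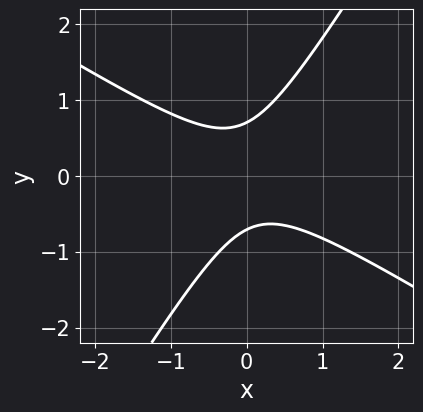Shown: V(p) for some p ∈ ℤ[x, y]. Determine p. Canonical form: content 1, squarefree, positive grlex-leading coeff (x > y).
2*x^2 + 2*x*y - 2*y^2 + 1

Degree: the shape is more complex than any degree-1 curve, so deg p = 2.
From the visible intercepts: no x-intercept at any integer in the box.
The integer polynomial consistent with all of this is the stated p.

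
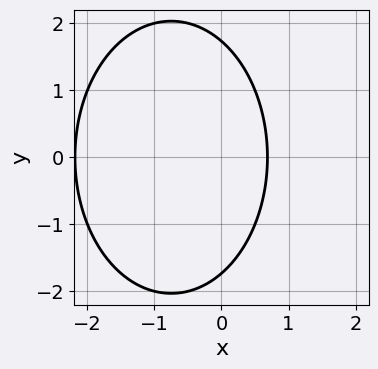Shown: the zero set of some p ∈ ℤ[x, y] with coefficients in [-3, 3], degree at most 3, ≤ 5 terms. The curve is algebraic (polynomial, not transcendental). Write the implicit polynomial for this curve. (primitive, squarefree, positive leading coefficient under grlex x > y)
1. deg p = 2. A generic line meets the curve in up to 2 points.
2. Symmetries: mirror symmetry y ↦ −y ⇒ only even powers of y.
3. Fitting integer coefficients to these (and the overall shape) gives p.

2*x^2 + y^2 + 3*x - 3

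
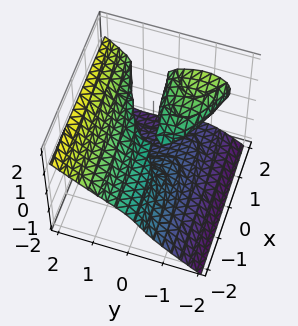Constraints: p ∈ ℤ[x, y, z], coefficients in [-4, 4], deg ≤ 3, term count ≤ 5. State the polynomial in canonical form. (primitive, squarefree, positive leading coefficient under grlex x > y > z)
2*y^3 - 3*z^3 - 2*x*y + 2*x*z - 3*z^2

I count 2 distinct pieces. Treating them together as one polynomial.
Degree: no degree-2 surface has this shape, so deg p = 3.
From the visible intercepts: it meets the y-axis at y = 0 (among the integer gridlines); every point of the x-axis in the box is on the surface; the z-axis gridline crossings are at z ∈ {-1, 0}.
Fitting integer coefficients to these (and the overall shape) gives p.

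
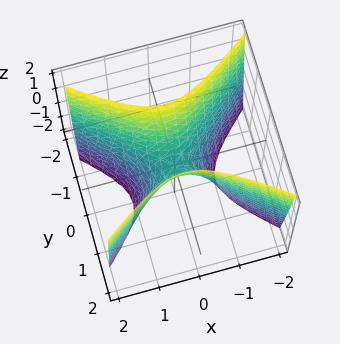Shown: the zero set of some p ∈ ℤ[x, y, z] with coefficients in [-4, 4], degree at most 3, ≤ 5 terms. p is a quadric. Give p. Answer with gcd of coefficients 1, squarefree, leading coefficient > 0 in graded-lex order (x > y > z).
2*x^2 - 3*y^2 + z

First, deg p = 2. A saddle surface; a quadric.
Next, symmetries: it's symmetric under x → −x, forcing even powers of x; it's symmetric under y → −y, forcing even powers of y.
Then, from the axis intercepts and sections: it crosses the x-axis at the gridline x = 0; it crosses the y-axis at the gridline y = 0; one z-axis crossing is at z = 0.
Finally, matching integer coefficients to the picture gives p.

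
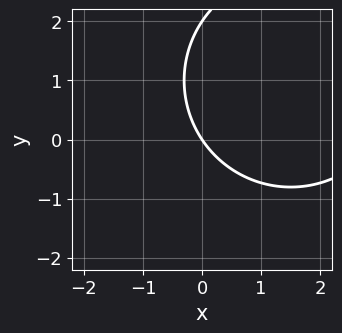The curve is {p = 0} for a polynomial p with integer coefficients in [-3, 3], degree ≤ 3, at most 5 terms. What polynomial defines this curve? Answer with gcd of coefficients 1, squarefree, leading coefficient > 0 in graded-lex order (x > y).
Degree: a generic line meets the curve in up to 2 points, so deg p = 2.
From the visible intercepts: one x-axis crossing is at x = 0; among the integer gridlines, it crosses the y-axis at y ∈ {0, 2}.
Together with the visible shape, these determine p as stated.

x^2 + y^2 - 3*x - 2*y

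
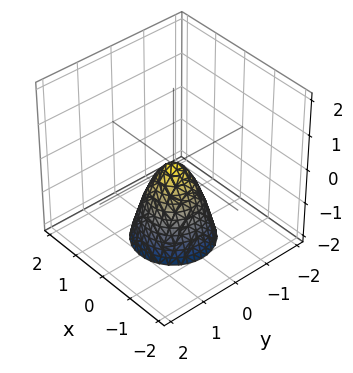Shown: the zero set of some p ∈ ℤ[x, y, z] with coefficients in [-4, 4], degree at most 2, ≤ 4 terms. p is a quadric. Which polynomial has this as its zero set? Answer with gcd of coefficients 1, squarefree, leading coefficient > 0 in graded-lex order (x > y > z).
2*x^2 + 2*y^2 + z

First, deg p = 2.
Then, symmetries: every cross-section ⟂ z is a circle, so x, y appear only via x² + y².
Next, from the axis intercepts and sections: a circular section at z = -1 has radius between 0 and 1; it crosses the x-axis at the gridline x = 0; it meets the y-axis at y = 0 (among the integer gridlines); it meets the z-axis at z = 0 (among the integer gridlines).
Finally, these observations pin down the coefficients.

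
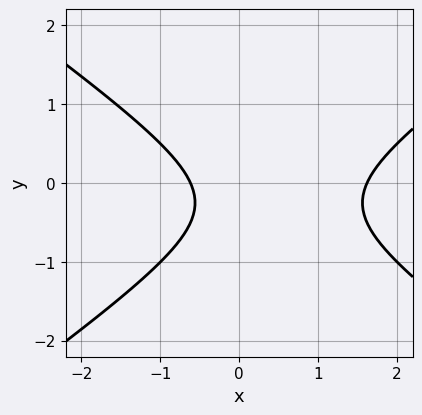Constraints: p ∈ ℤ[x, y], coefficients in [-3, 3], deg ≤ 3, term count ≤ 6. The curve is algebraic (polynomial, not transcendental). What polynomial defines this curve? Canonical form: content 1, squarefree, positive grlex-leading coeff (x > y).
The degree is 2 — no degree-1 curve has this shape.
Observable constraints: the curve avoids every integer y-axis point in the box.
These observations pin down the coefficients.

x^2 - 2*y^2 - x - y - 1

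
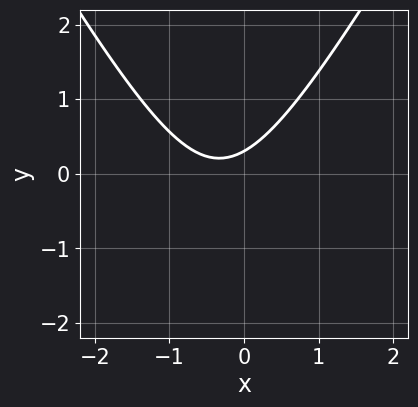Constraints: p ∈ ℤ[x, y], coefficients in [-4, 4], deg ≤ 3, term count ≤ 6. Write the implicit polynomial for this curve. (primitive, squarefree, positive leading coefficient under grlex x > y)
The degree is 2 — no degree-1 curve has this shape.
Observable constraints: the curve avoids every integer x-axis point in the box.
Matching integer coefficients to the picture gives p.

3*x^2 - y^2 + 2*x - 3*y + 1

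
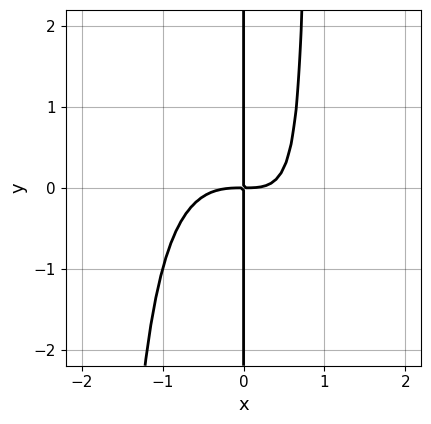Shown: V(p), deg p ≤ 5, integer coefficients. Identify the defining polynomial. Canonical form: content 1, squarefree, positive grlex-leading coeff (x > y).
3*x^4 + 2*x^3*y + 2*x^2*y - 3*x*y

deg p = 4. No degree-3 curve has this shape.
Checking where it meets the axes: the visible y-axis segment lies entirely on the curve.
Together with the visible shape, these determine p as stated.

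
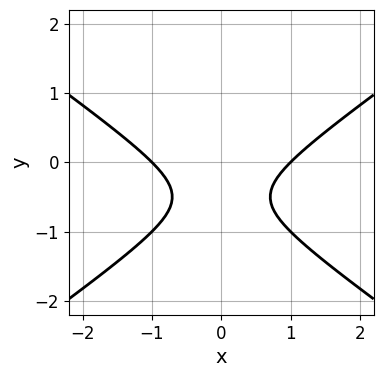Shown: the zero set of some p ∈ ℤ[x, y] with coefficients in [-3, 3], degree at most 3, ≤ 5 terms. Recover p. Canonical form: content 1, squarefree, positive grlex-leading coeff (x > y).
x^2 - 2*y^2 - 2*y - 1

First, degree: the shape is more complex than any degree-1 curve, so deg p = 2.
Next, symmetries: the x ↦ −x reflection is a symmetry, so x appears only in even powers.
Then, from the visible intercepts: among the integer gridlines, it crosses the x-axis at x ∈ {-1, 1}; no y-intercept at any integer in the box.
Finally, matching integer coefficients to the picture gives p.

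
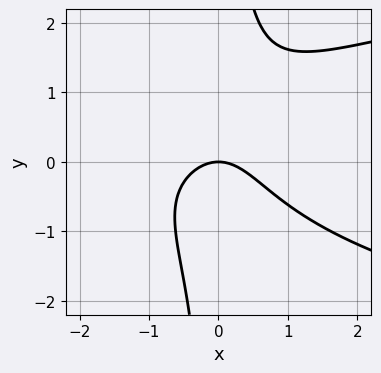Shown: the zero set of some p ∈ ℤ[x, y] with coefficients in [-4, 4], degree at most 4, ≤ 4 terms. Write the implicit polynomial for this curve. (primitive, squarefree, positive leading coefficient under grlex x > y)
First, degree: a generic line meets the curve in up to 3 points, so deg p = 3.
Then, from the visible intercepts: it meets the x-axis at x = 0 (among the integer gridlines); it meets the y-axis at y = 0 (among the integer gridlines).
Finally, assembling these constraints gives the stated polynomial.

x*y^2 - x^2 - y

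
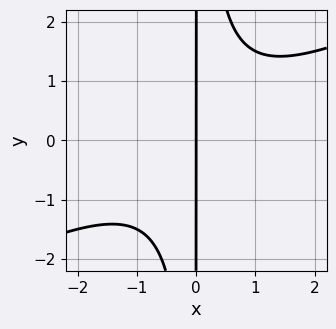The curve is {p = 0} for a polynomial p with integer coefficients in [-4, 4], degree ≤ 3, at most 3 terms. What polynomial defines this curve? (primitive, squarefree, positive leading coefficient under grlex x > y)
Degree: a generic line meets the curve in up to 3 points, so deg p = 3.
Reading off the gridlines: every point of the y-axis in the box is on the curve; it meets the x-axis at x = 0 (among the integer gridlines).
These observations pin down the coefficients.

x^3 - 2*x^2*y + 2*x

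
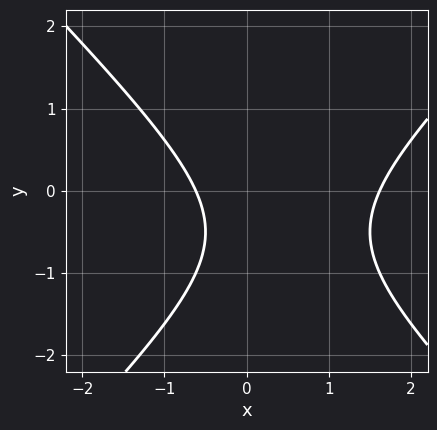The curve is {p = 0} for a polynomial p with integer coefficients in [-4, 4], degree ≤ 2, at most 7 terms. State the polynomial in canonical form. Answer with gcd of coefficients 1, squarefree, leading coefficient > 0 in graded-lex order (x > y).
(a) The degree is 2 — the shape is more complex than any degree-1 curve.
(b) From the visible intercepts: no y-intercept at any integer in the box.
(c) Together with the visible shape, these determine p as stated.

x^2 - y^2 - x - y - 1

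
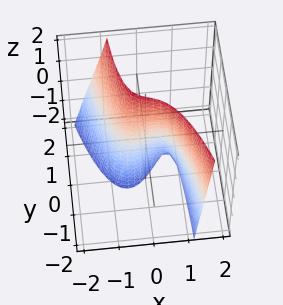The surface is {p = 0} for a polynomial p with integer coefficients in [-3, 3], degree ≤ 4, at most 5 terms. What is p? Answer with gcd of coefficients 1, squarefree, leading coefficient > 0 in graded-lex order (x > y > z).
3*x^3 + x*y*z + x*z - x + 3*y

First, the degree is 3 — a generic line meets the surface in up to 3 points.
Then, from the visible intercepts: it crosses the y-axis at the gridline y = 0; it crosses the x-axis at the gridline x = 0.
Finally, these observations pin down the coefficients. Check: (0, 0, 2) on the z-axis lies on the surface, and p(0, 0, 2) = 0. ✓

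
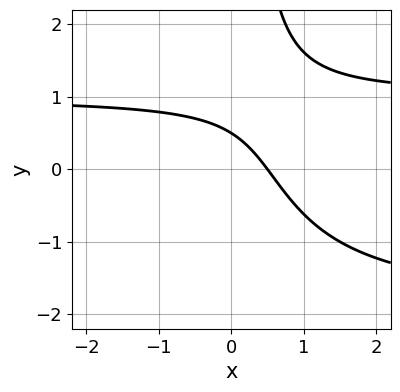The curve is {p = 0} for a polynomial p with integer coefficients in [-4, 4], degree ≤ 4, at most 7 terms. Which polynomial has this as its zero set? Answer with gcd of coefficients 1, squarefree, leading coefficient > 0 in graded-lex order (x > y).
x*y^2 + x*y - 2*x - 2*y + 1

(a) The degree is 3 — no degree-2 curve has this shape.
(b) Solving for integer coefficients yields p as stated.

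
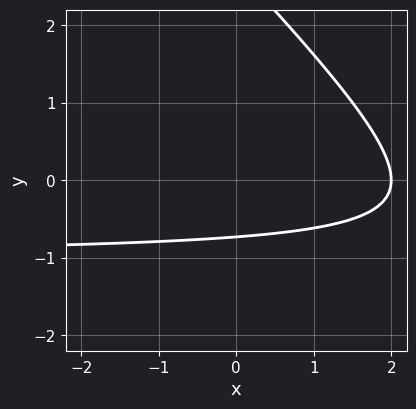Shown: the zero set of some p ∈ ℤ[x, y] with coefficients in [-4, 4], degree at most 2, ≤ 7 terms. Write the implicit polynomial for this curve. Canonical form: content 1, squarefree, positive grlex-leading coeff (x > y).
x*y + y^2 + x - 2*y - 2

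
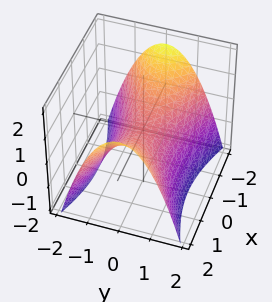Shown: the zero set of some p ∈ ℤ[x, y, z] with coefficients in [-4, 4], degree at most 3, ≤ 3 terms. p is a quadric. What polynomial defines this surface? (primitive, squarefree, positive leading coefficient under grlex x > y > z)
x^2 - 3*y^2 - 3*z

First, the degree is 2 — a saddle surface; a quadric.
Then, symmetries: mirror symmetry y ↦ −y ⇒ only even powers of y; it's symmetric under x → −x, forcing even powers of x.
Then, reading off the gridlines: one z-axis crossing is at z = 0; one y-axis crossing is at y = 0; it meets the x-axis at x = 0 (among the integer gridlines).
Finally, putting this together gives p.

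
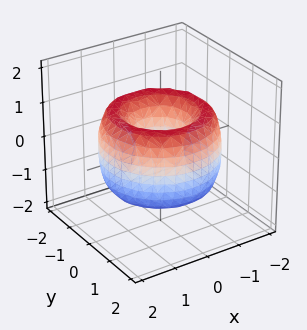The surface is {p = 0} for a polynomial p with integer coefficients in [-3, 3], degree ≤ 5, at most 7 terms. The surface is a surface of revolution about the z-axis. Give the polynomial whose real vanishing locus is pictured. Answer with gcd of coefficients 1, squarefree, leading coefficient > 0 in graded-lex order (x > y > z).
First, deg p = 4. The shape is more complex than any degree-3 surface.
Next, symmetries: rotational symmetry about the z-axis ⇒ p depends on x, y only through x² + y².
Then, from the axis intercepts and sections: no z-intercept at any integer in the box; a circular section at z = -1 has radius exactly 1.
Finally, solving for integer coefficients yields p as stated.

x^4 + 2*x^2*y^2 + y^4 - 3*x^2 - 3*y^2 + z^2 + 1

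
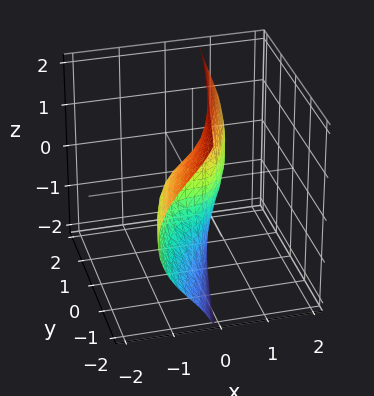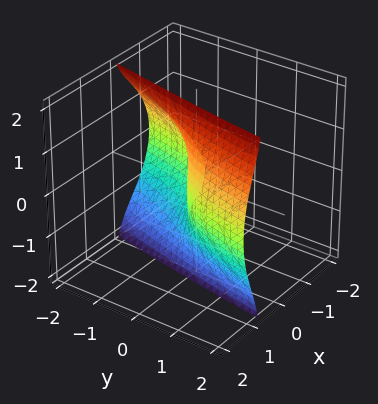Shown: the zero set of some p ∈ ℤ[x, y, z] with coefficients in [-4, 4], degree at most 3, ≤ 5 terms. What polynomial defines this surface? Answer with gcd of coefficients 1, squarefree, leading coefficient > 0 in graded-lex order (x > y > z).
(a) The degree is 3 — no degree-2 surface has this shape.
(b) Observable constraints: one y-axis crossing is at y = 0; it crosses the z-axis at the gridline z = 0.
(c) Matching integer coefficients to the picture gives p.

3*x^3 + 3*x*z^2 - z^2 - 3*y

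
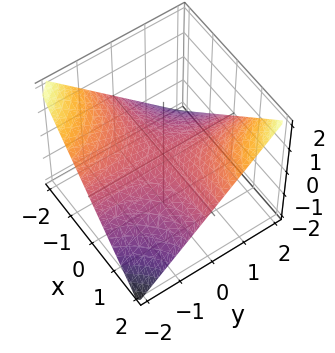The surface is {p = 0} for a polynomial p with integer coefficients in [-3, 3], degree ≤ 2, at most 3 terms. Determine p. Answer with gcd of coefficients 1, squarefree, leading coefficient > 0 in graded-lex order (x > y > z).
x*y - 2*z

First, the degree is 2 — a hyperbolic paraboloid; a quadric.
Then, against the integer gridlines: every point of the x-axis in the box is on the surface; one z-axis crossing is at z = 0; the visible y-axis segment lies entirely on the surface.
Finally, solving for integer coefficients yields p as stated.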